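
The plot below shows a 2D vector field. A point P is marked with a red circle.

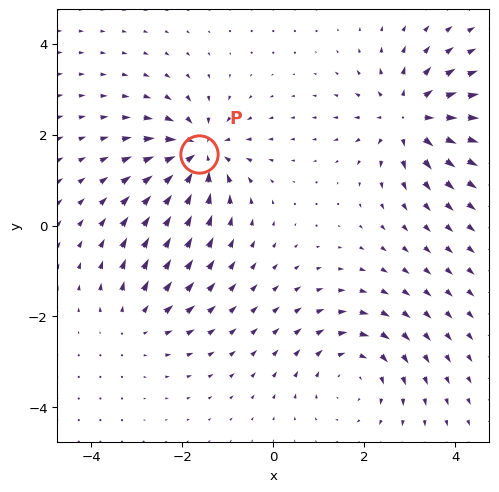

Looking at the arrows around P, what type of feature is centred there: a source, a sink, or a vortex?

sink

At P (-1.6, 1.6) the arrows converge inward. Divergence about -6, curl ≈0 — negative divergence with near-zero curl is a sink.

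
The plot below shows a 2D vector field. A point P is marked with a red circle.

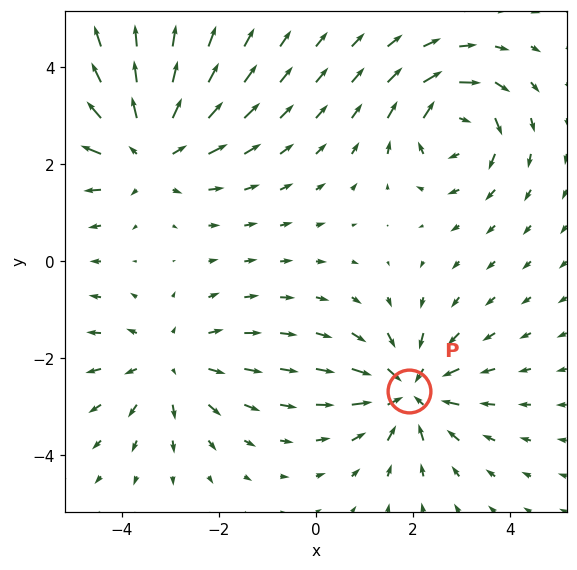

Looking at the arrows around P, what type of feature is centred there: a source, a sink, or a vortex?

sink

At P (1.9, -2.7) the arrows converge inward. Divergence about -4, curl ≈0 — negative divergence with near-zero curl is a sink.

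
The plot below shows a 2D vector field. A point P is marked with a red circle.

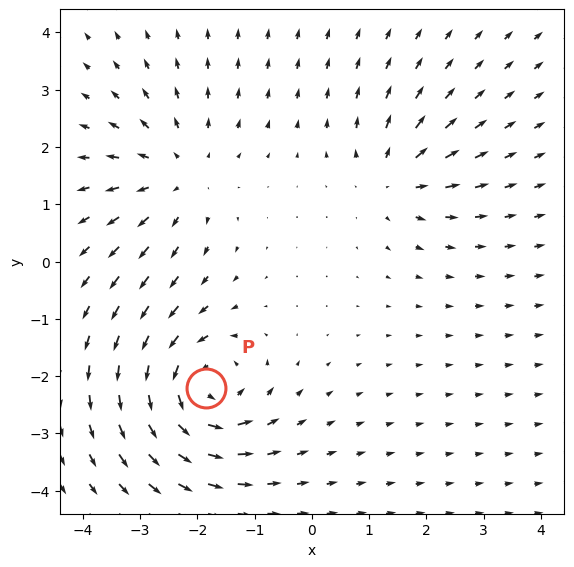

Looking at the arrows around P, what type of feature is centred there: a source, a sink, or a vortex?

vortex

At P (-1.9, -2.2) the arrows circulate counterclockwise. Divergence ≈0, curl about +6 — near-zero divergence with nonzero curl is a vortex.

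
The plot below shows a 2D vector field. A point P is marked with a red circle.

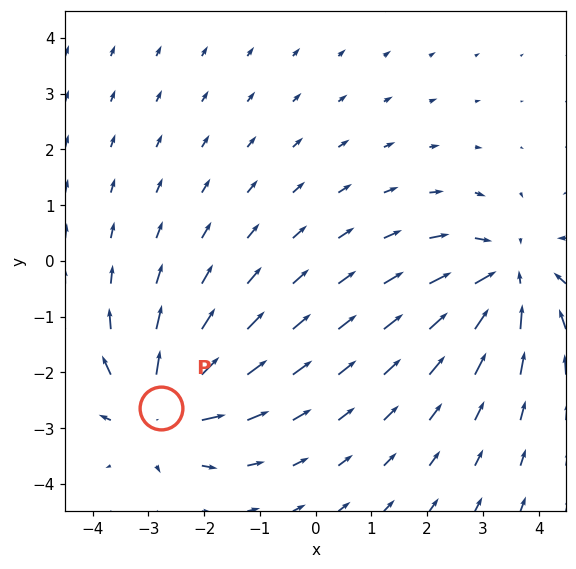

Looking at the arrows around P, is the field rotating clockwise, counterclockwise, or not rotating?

Near P at (-2.8, -2.6) the arrows show no circulation. The curl there is ≈0.

not rotating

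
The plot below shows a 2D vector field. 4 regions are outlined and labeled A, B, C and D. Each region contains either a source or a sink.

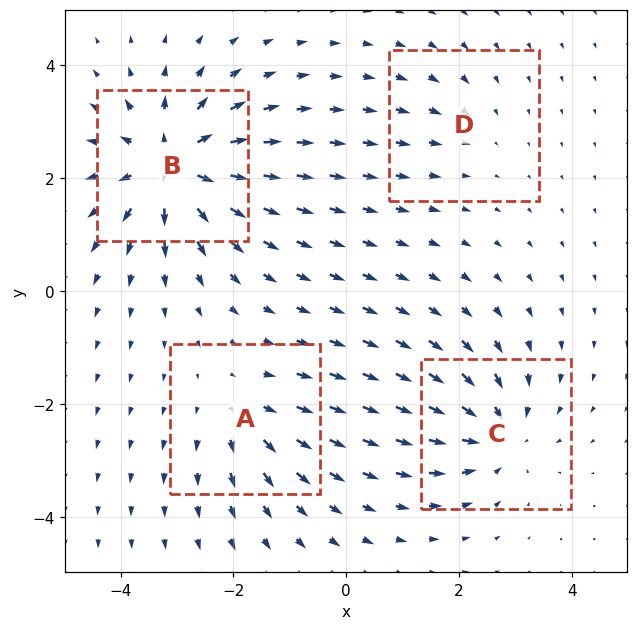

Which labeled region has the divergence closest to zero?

D

Divergence at each region's feature centre — A: about +4, B: about +8, C: about -5, D: about -2. Region D is closest to zero.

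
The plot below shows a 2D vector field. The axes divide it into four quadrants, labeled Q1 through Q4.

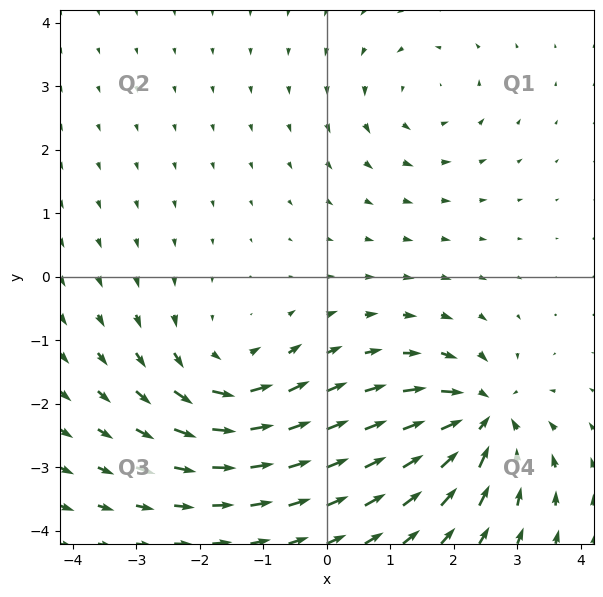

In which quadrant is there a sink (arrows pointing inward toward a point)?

Q4

The sink sits at approximately (2.4, -2.2), which lies in quadrant Q4. The divergence there is about -6, negative as expected for a sink.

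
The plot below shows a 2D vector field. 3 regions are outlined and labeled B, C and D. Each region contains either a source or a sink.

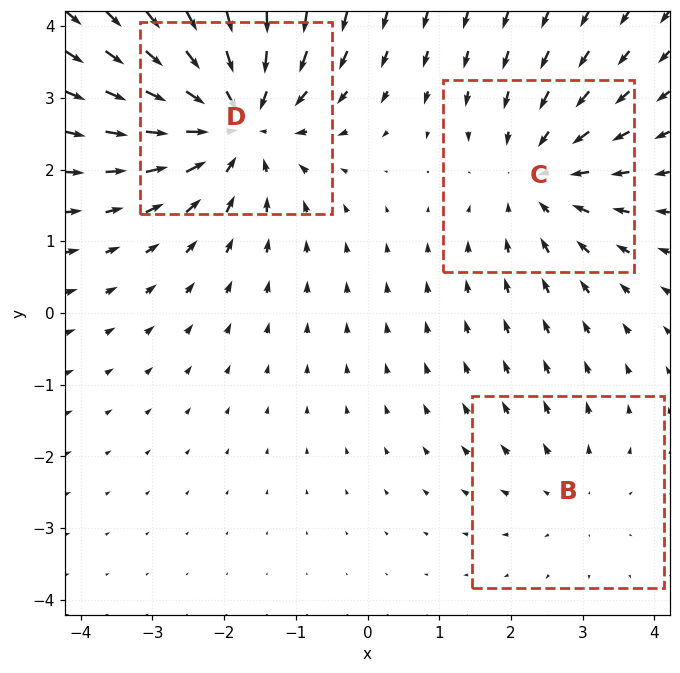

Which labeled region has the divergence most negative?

D

Divergence at each region's feature centre — B: about +2, C: about -3, D: about -5. Region D is most negative.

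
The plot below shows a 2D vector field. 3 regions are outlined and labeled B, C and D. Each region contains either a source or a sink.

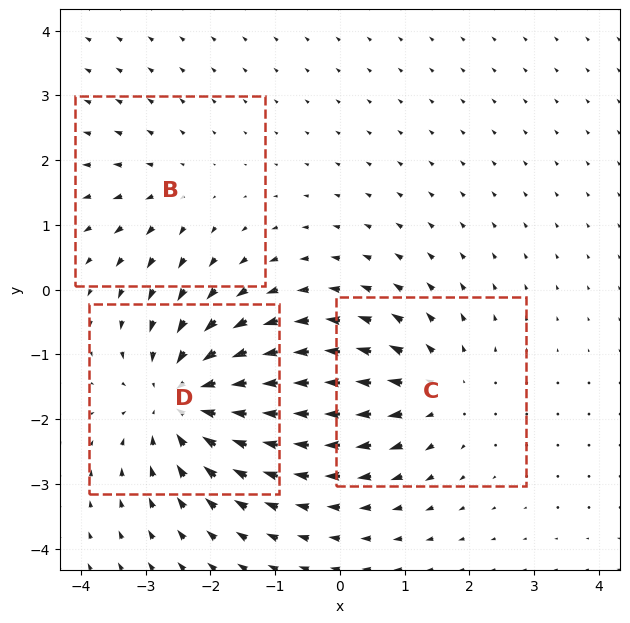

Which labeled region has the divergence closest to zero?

B

Divergence at each region's feature centre — B: about +2, C: about +3, D: about -4. Region B is closest to zero.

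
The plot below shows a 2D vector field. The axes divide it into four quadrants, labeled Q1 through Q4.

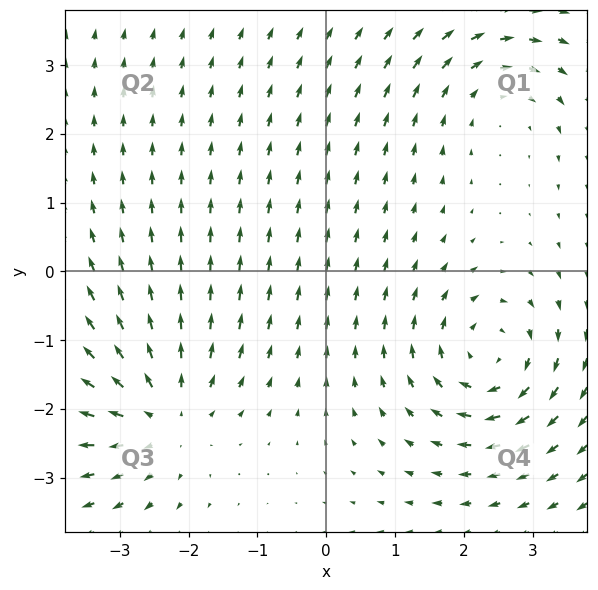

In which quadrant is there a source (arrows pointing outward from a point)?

The source sits at approximately (-2.4, -2.1), which lies in quadrant Q3. The divergence there is about +5, positive as expected for a source.

Q3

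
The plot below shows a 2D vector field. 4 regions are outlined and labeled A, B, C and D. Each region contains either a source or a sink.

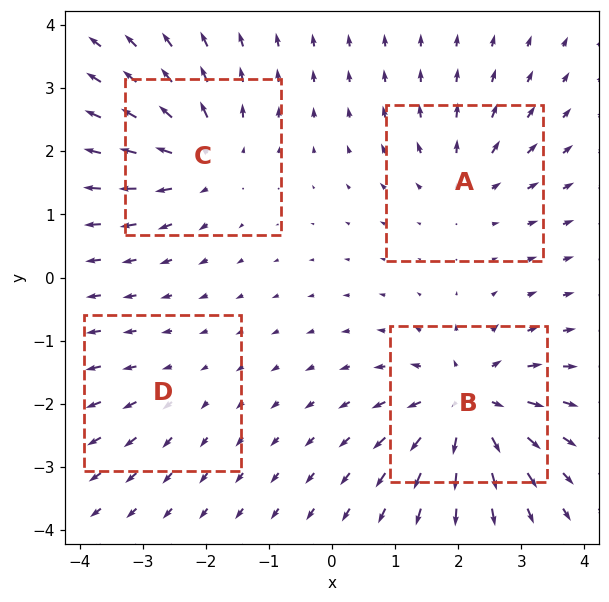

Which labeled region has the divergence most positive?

Divergence at each region's feature centre — A: about +4, B: about +8, C: about +6, D: about +2. Region B is most positive.

B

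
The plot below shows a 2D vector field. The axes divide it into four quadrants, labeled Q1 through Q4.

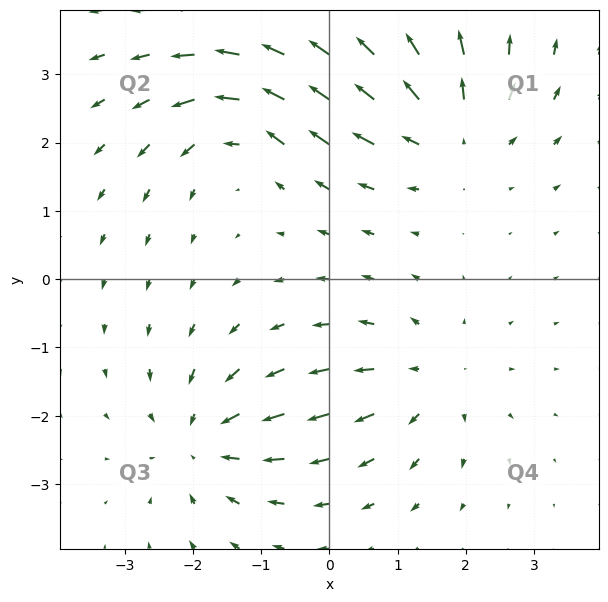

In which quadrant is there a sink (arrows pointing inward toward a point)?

The sink sits at approximately (-1.8, -2.4), which lies in quadrant Q3. The divergence there is about -4, negative as expected for a sink.

Q3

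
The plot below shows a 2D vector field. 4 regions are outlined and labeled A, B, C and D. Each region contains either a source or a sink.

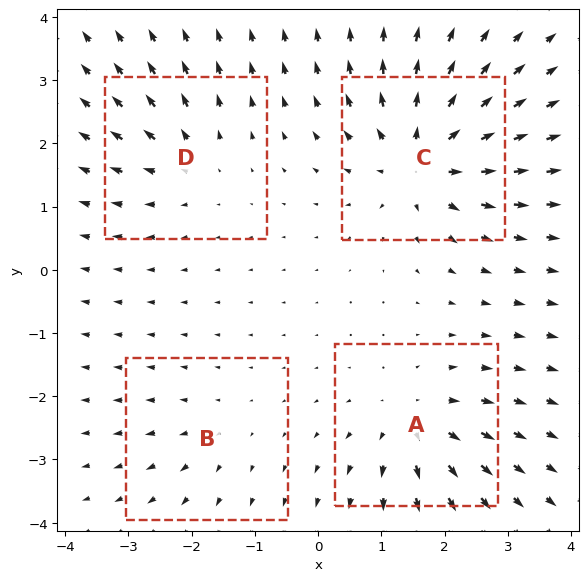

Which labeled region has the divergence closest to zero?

Divergence at each region's feature centre — A: about +5, B: about +2, C: about +8, D: about +4. Region B is closest to zero.

B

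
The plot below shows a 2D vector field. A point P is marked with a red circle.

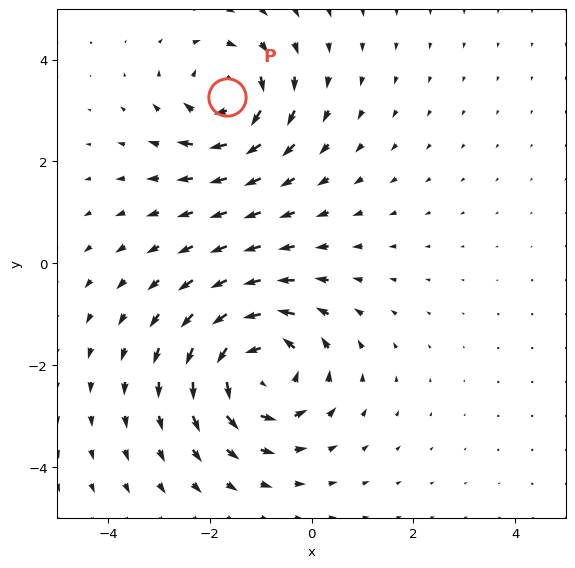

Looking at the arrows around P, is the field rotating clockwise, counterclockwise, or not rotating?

Near P at (-1.7, 3.3) the arrows circulate clockwise. The curl (z-component) there is about -4; negative curl means clockwise rotation.

clockwise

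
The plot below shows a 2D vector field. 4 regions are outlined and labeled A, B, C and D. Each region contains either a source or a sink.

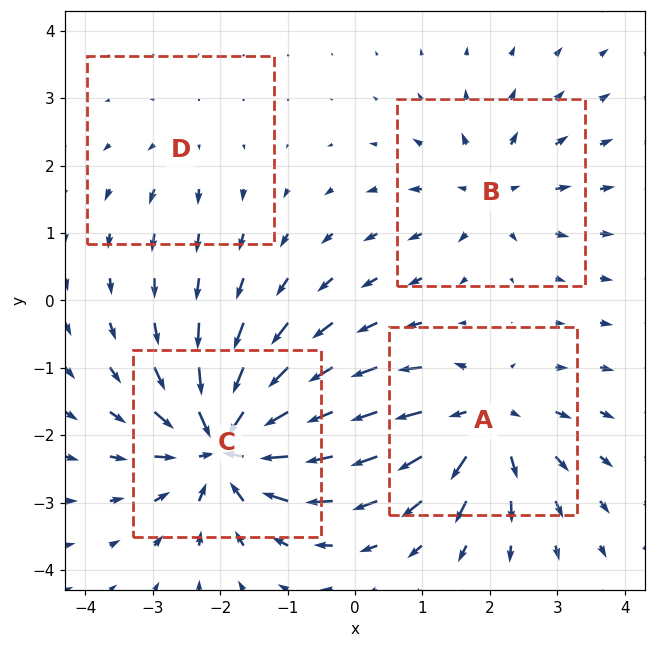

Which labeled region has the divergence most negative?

Divergence at each region's feature centre — A: about +6, B: about +4, C: about -9, D: about +2. Region C is most negative.

C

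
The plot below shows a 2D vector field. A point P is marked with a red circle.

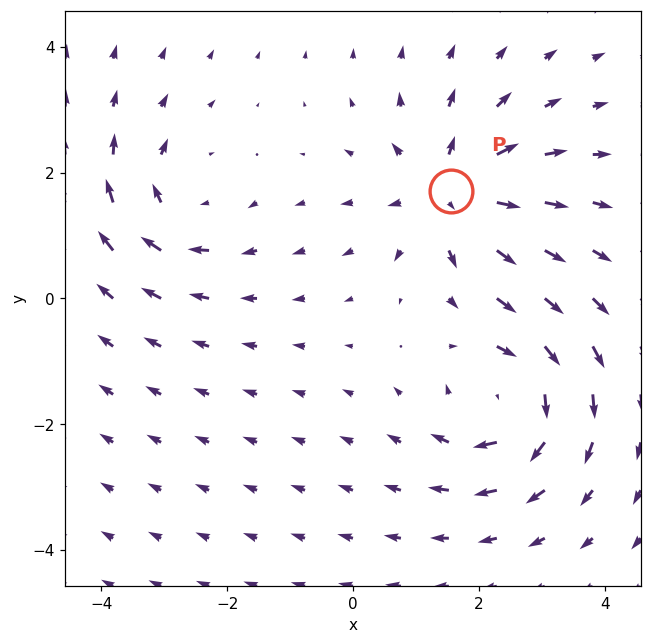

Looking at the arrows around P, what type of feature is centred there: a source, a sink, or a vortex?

source

At P (1.6, 1.7) the arrows spread outward. Divergence about +6, curl ≈0 — positive divergence with near-zero curl is a source.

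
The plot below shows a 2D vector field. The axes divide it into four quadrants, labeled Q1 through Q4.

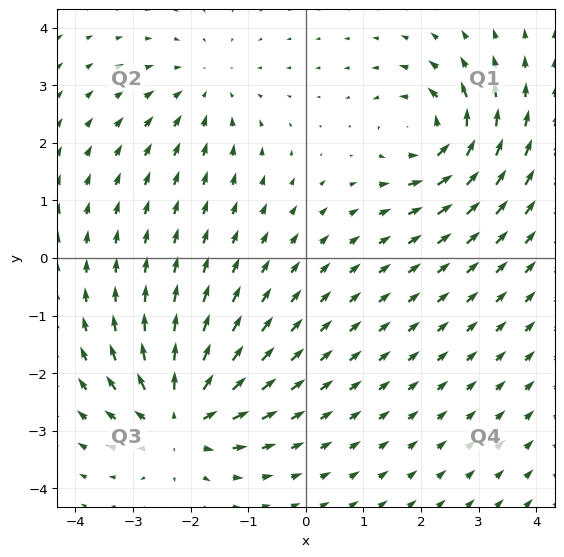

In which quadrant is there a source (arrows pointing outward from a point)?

Q3

The source sits at approximately (-2.2, -2.8), which lies in quadrant Q3. The divergence there is about +6, positive as expected for a source.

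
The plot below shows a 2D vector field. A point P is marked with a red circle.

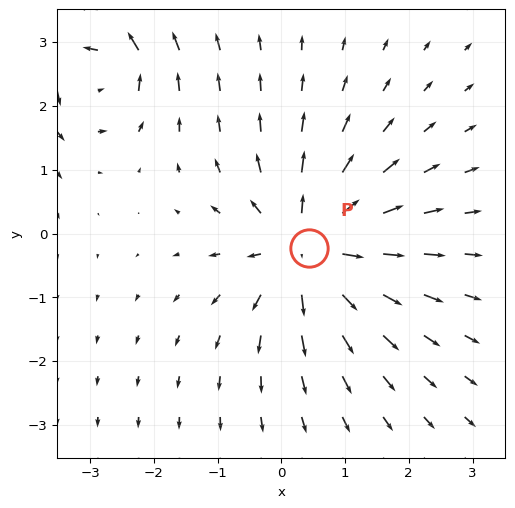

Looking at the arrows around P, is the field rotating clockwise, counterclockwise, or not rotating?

Near P at (0.4, -0.2) the arrows show no circulation. The curl there is ≈0.

not rotating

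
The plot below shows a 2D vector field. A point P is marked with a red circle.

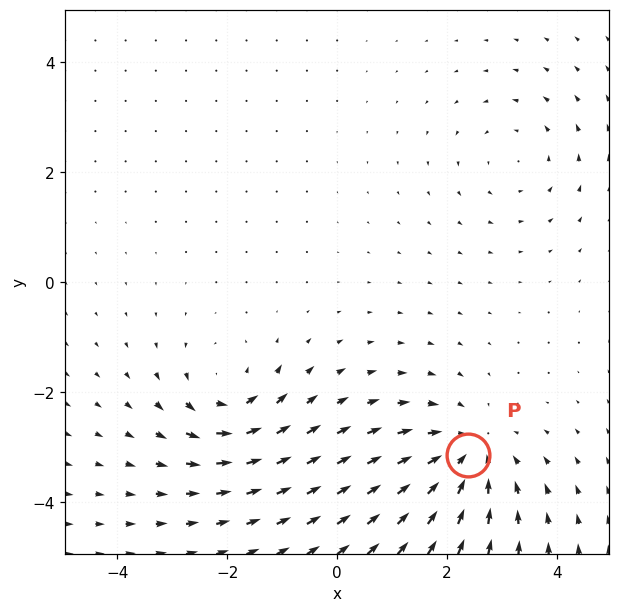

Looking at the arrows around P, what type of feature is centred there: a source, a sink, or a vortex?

At P (2.4, -3.1) the arrows converge inward. Divergence about -4, curl ≈0 — negative divergence with near-zero curl is a sink.

sink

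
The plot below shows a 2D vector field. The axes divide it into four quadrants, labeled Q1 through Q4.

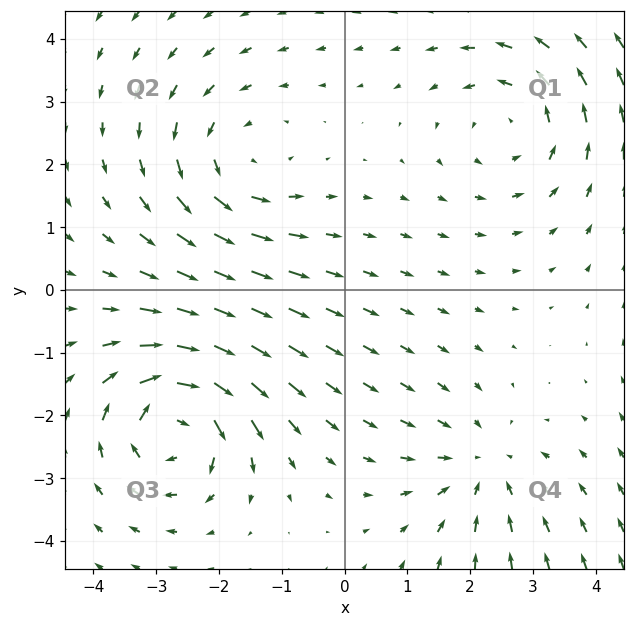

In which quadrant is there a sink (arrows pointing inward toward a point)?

The sink sits at approximately (2.2, -2.8), which lies in quadrant Q4. The divergence there is about -3, negative as expected for a sink.

Q4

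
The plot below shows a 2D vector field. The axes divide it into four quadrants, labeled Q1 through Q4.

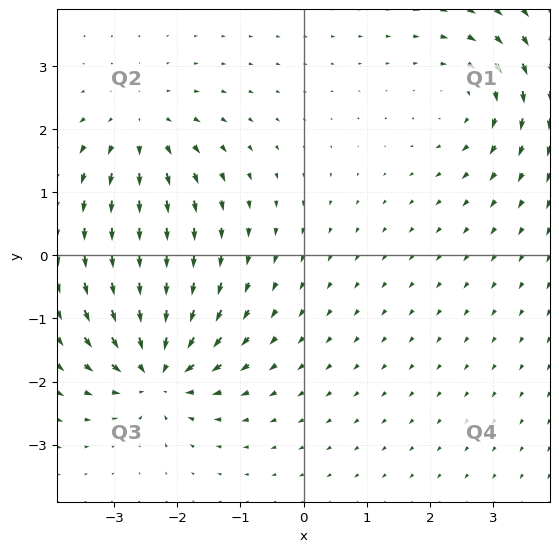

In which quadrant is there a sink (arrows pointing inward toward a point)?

Q3

The sink sits at approximately (-2.3, -1.8), which lies in quadrant Q3. The divergence there is about -6, negative as expected for a sink.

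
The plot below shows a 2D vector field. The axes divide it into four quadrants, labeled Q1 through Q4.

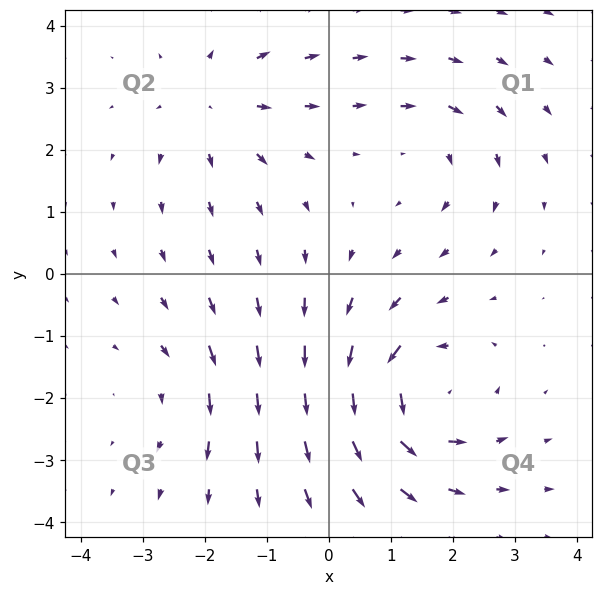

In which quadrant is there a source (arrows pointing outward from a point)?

The source sits at approximately (-1.9, 2.7), which lies in quadrant Q2. The divergence there is about +3, positive as expected for a source.

Q2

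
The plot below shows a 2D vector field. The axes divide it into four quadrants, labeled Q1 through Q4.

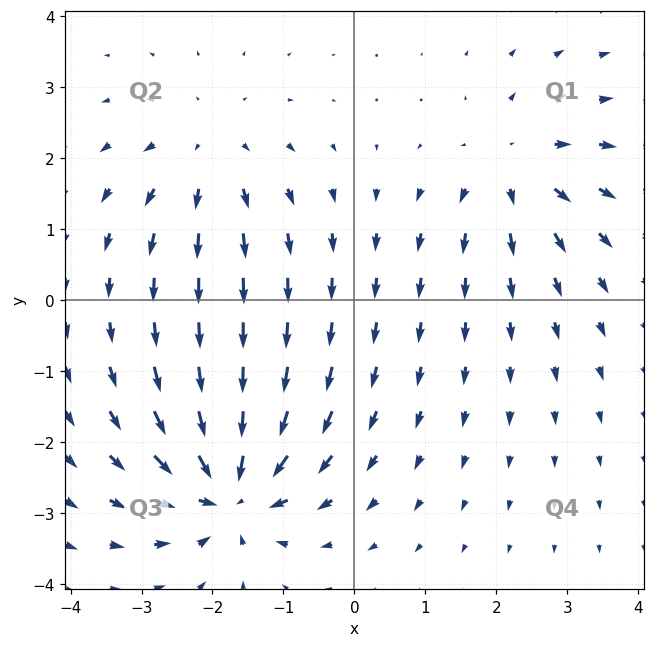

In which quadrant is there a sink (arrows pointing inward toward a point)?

Q3

The sink sits at approximately (-1.8, -2.7), which lies in quadrant Q3. The divergence there is about -6, negative as expected for a sink.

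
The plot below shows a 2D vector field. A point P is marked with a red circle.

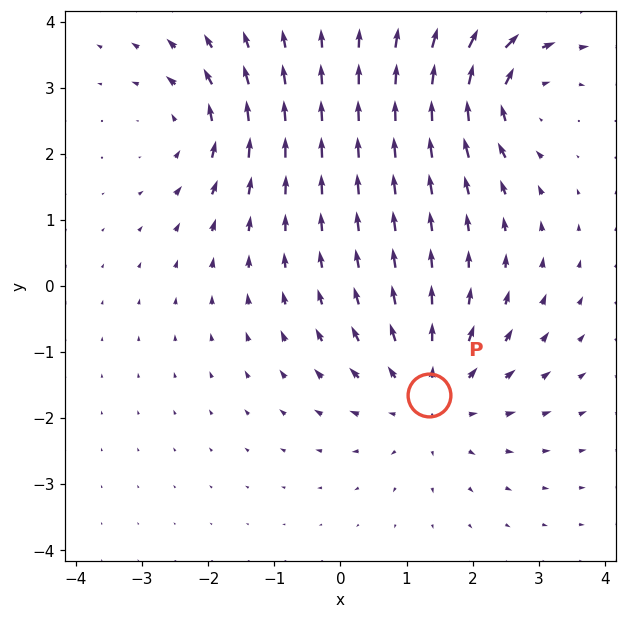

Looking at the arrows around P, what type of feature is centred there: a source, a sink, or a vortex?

At P (1.3, -1.6) the arrows spread outward. Divergence about +4, curl ≈0 — positive divergence with near-zero curl is a source.

source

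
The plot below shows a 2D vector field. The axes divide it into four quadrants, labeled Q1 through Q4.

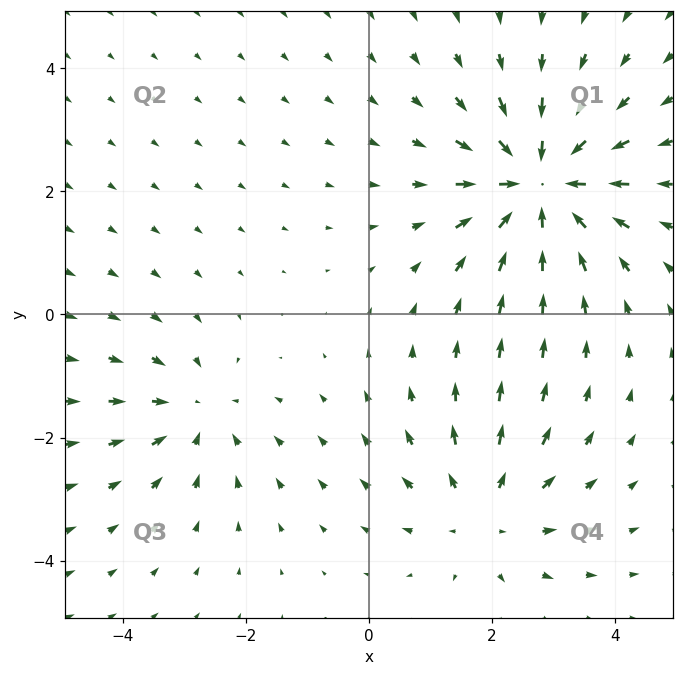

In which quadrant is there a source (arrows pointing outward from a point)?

Q4

The source sits at approximately (1.9, -3.2), which lies in quadrant Q4. The divergence there is about +3, positive as expected for a source.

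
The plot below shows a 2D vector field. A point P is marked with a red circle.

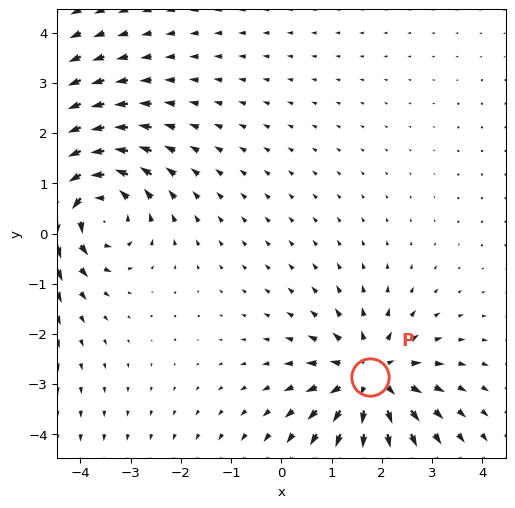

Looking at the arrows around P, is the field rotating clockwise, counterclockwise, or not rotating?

Near P at (1.8, -2.9) the arrows show no circulation. The curl there is ≈0.

not rotating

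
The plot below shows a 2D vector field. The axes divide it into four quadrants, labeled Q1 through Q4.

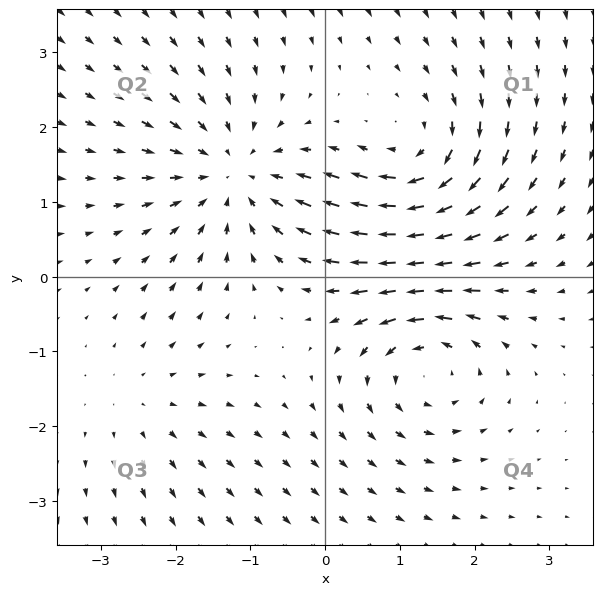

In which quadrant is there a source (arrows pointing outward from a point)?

Q3

The source sits at approximately (-2.4, -1.7), which lies in quadrant Q3. The divergence there is about +2, positive as expected for a source.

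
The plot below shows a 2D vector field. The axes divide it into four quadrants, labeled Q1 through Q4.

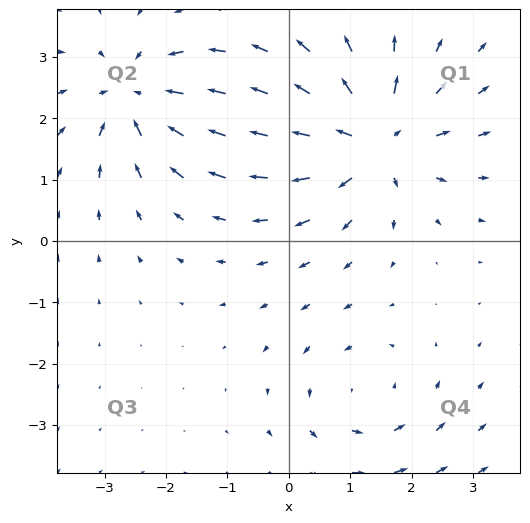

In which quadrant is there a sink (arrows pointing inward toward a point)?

The sink sits at approximately (-2.5, 2.3), which lies in quadrant Q2. The divergence there is about -5, negative as expected for a sink.

Q2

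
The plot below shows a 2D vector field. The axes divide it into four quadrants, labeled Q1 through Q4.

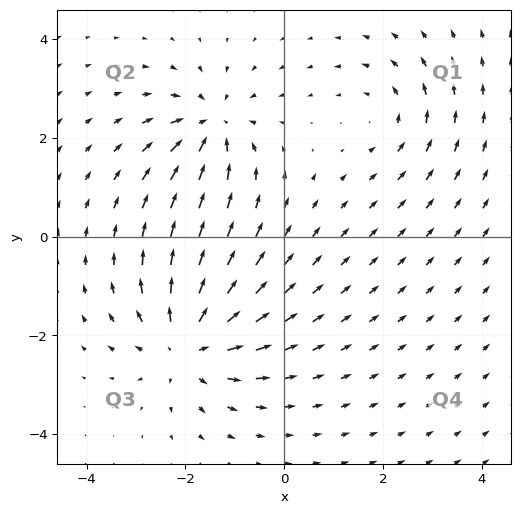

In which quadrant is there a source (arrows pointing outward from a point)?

The source sits at approximately (-2.0, -2.2), which lies in quadrant Q3. The divergence there is about +5, positive as expected for a source.

Q3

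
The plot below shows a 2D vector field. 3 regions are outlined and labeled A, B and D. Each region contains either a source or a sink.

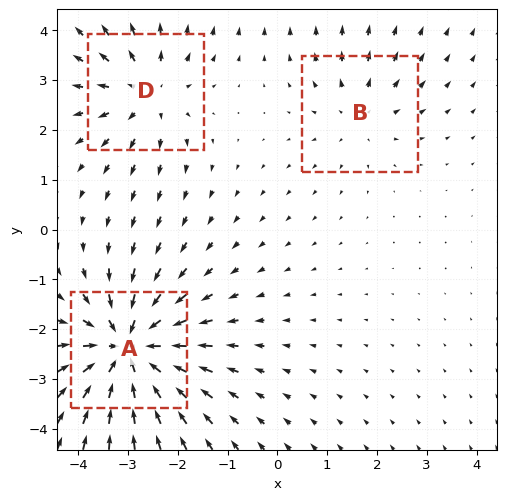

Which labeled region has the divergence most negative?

Divergence at each region's feature centre — A: about -6, B: about +2, D: about +3. Region A is most negative.

A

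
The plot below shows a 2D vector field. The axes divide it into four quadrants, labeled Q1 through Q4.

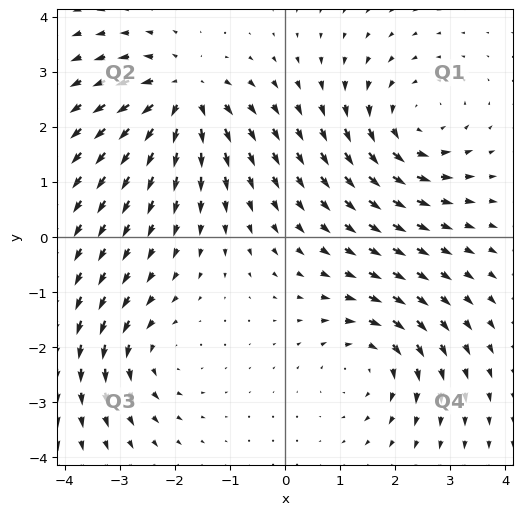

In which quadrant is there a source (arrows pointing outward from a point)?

The source sits at approximately (-1.8, 2.6), which lies in quadrant Q2. The divergence there is about +5, positive as expected for a source.

Q2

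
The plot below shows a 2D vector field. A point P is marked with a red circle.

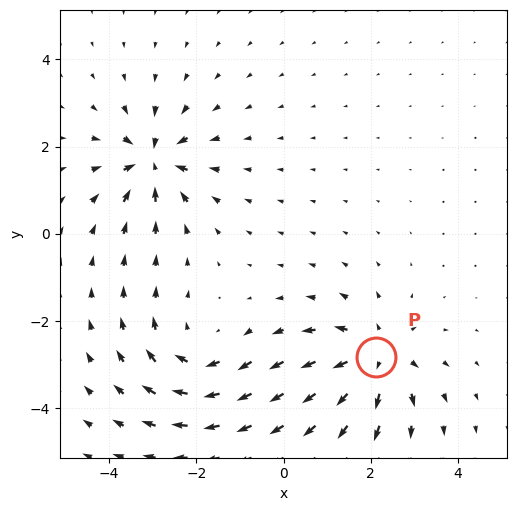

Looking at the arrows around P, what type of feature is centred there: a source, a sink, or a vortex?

source

At P (2.1, -2.8) the arrows spread outward. Divergence about +5, curl ≈0 — positive divergence with near-zero curl is a source.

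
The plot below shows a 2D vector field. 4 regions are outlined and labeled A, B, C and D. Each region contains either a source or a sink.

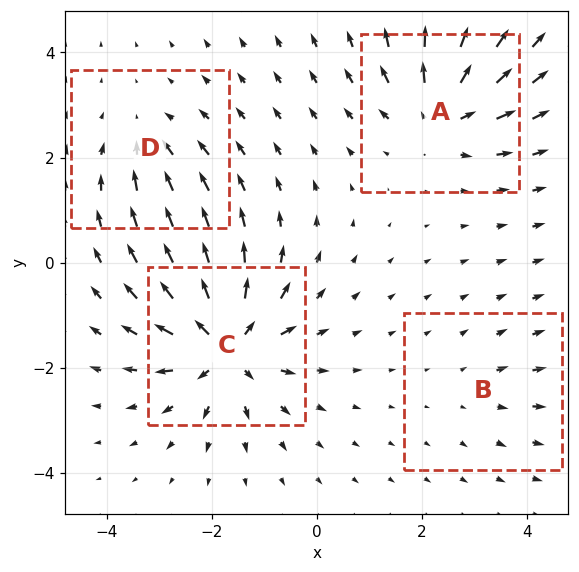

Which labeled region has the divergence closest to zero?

Divergence at each region's feature centre — A: about +6, B: about +2, C: about +9, D: about -4. Region B is closest to zero.

B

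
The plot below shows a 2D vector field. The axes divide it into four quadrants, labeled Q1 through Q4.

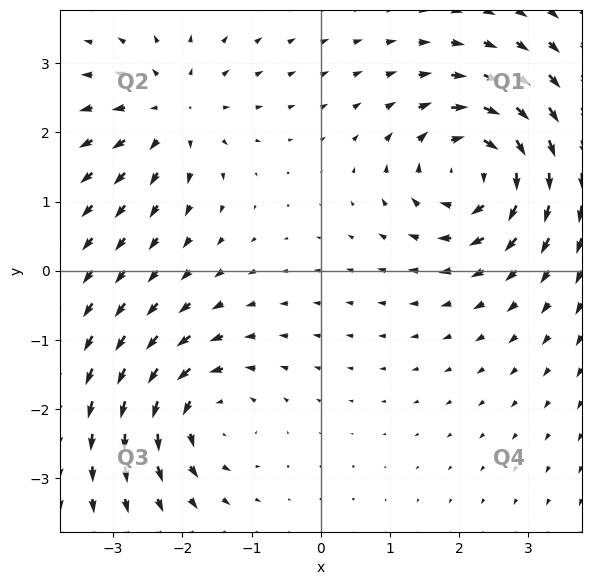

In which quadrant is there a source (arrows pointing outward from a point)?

The source sits at approximately (-2.1, 2.3), which lies in quadrant Q2. The divergence there is about +4, positive as expected for a source.

Q2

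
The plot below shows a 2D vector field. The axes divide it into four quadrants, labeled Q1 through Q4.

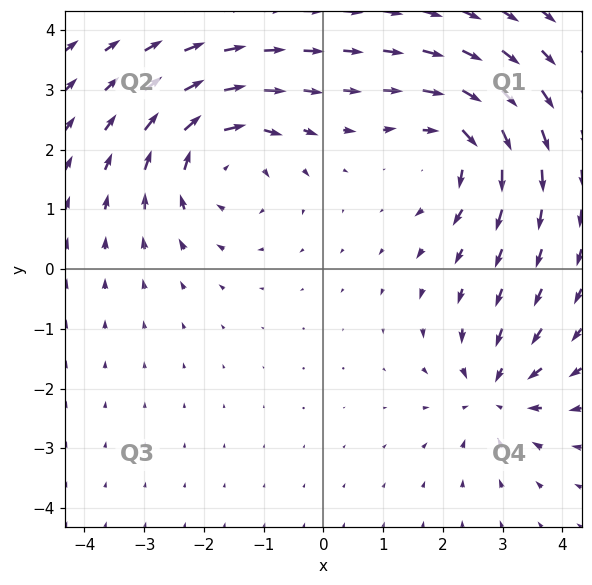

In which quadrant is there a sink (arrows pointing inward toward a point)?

The sink sits at approximately (2.9, -2.1), which lies in quadrant Q4. The divergence there is about -4, negative as expected for a sink.

Q4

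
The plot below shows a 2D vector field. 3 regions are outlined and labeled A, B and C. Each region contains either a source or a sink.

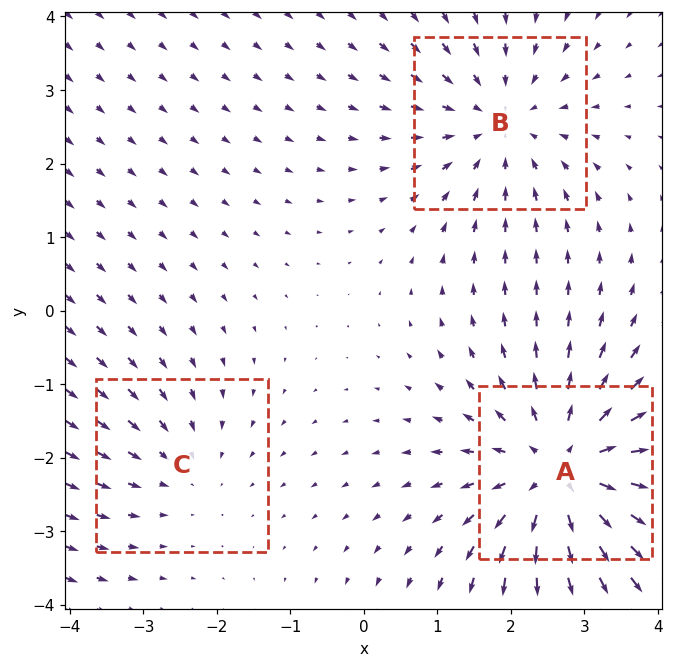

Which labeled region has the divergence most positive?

A

Divergence at each region's feature centre — A: about +4, B: about -3, C: about -2. Region A is most positive.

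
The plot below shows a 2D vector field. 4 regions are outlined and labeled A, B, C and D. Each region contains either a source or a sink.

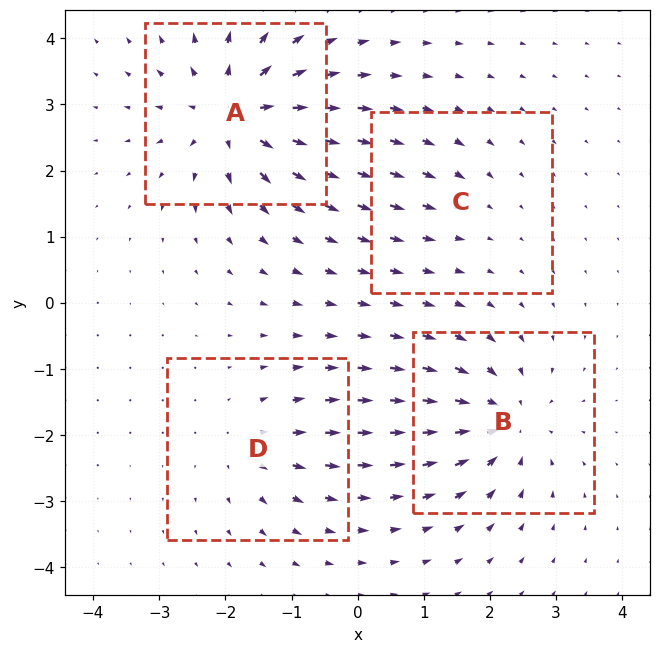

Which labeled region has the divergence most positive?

Divergence at each region's feature centre — A: about +8, B: about -6, C: about -2, D: about +4. Region A is most positive.

A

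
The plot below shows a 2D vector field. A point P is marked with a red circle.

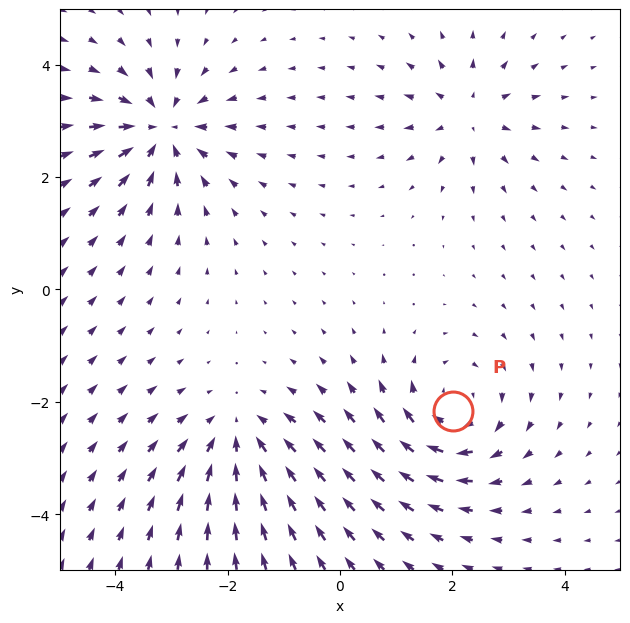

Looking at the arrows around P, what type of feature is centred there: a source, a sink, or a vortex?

At P (2.0, -2.2) the arrows circulate clockwise. Divergence ≈0, curl about -5 — near-zero divergence with nonzero curl is a vortex.

vortex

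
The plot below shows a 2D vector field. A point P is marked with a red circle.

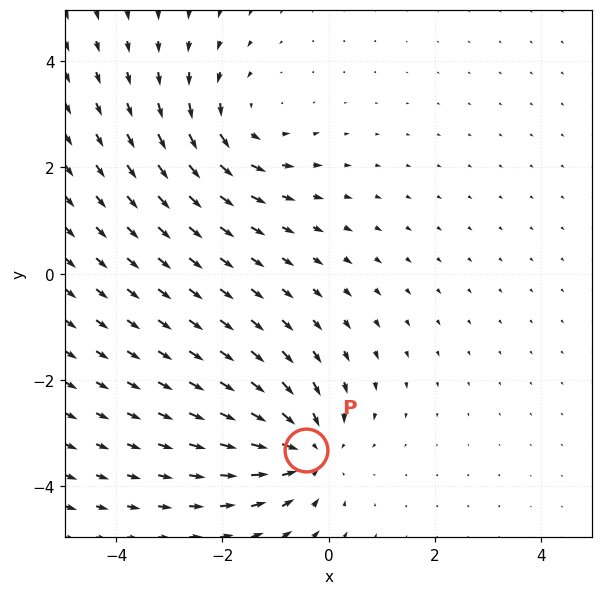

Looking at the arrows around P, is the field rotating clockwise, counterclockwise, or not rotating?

not rotating

Near P at (-0.4, -3.3) the arrows show no circulation. The curl there is ≈0.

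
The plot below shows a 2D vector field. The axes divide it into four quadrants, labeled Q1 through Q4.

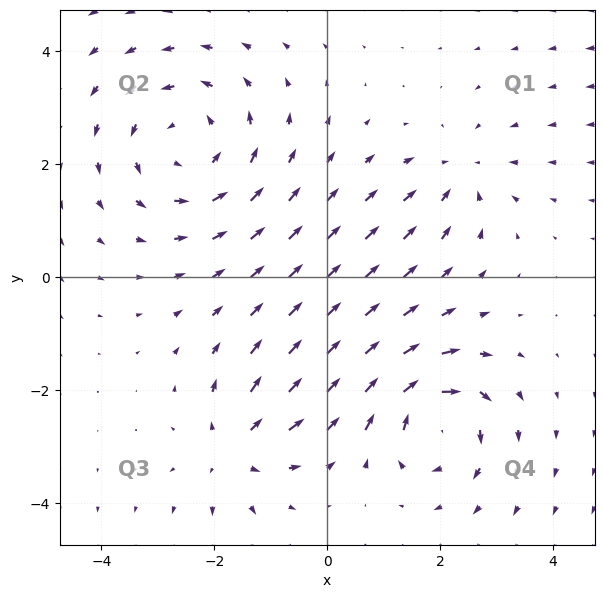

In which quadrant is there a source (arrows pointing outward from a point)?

The source sits at approximately (-1.6, -3.0), which lies in quadrant Q3. The divergence there is about +4, positive as expected for a source.

Q3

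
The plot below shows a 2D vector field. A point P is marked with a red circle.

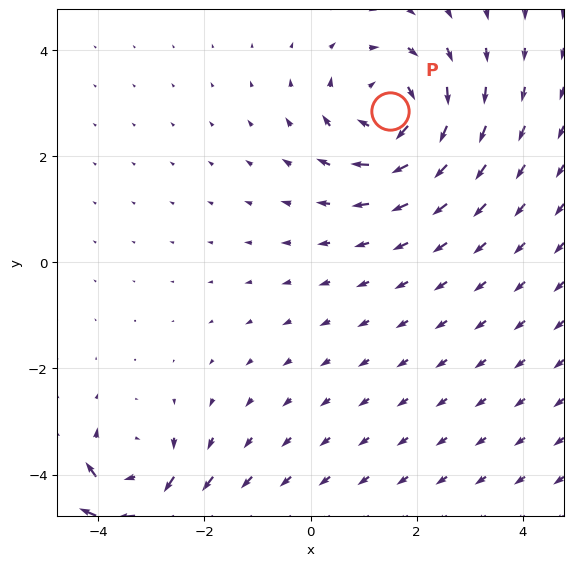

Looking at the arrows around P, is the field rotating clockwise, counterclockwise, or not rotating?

clockwise

Near P at (1.5, 2.9) the arrows circulate clockwise. The curl (z-component) there is about -5; negative curl means clockwise rotation.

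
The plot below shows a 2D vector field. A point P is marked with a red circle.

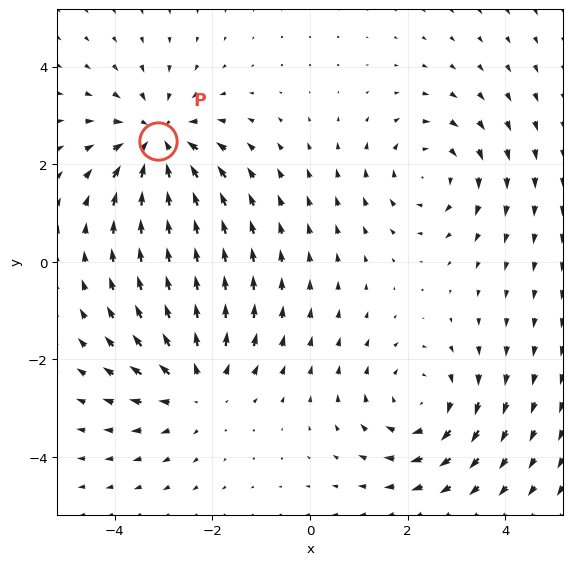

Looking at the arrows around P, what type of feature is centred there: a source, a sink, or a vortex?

At P (-3.1, 2.5) the arrows converge inward. Divergence about -5, curl ≈0 — negative divergence with near-zero curl is a sink.

sink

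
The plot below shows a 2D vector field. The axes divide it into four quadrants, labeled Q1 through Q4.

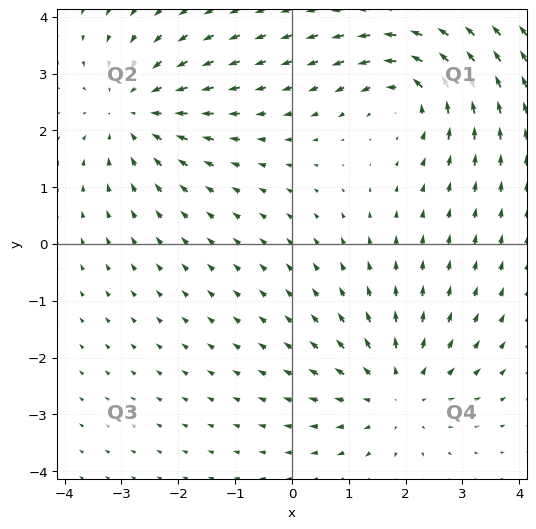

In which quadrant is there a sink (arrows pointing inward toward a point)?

Q2

The sink sits at approximately (-2.8, 2.3), which lies in quadrant Q2. The divergence there is about -4, negative as expected for a sink.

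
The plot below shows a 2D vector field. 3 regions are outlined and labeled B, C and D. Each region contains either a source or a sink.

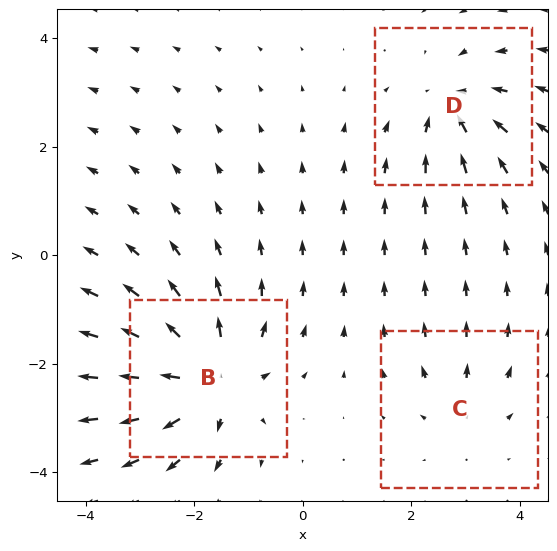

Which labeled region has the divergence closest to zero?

Divergence at each region's feature centre — B: about +6, C: about +2, D: about -4. Region C is closest to zero.

C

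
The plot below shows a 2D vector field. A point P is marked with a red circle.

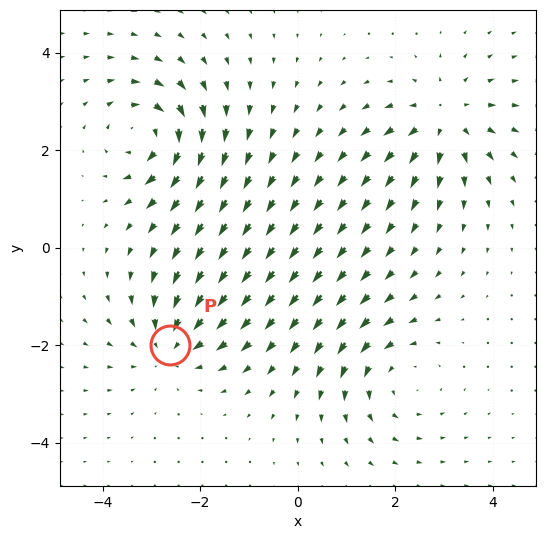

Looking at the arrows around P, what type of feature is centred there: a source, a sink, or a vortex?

sink

At P (-2.6, -2.0) the arrows converge inward. Divergence about -4, curl ≈0 — negative divergence with near-zero curl is a sink.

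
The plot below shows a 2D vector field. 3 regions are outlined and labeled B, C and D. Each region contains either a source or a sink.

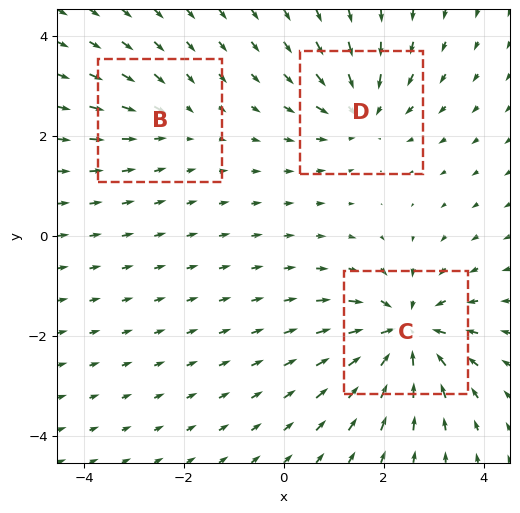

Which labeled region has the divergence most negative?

Divergence at each region's feature centre — B: about -2, C: about -6, D: about -4. Region C is most negative.

C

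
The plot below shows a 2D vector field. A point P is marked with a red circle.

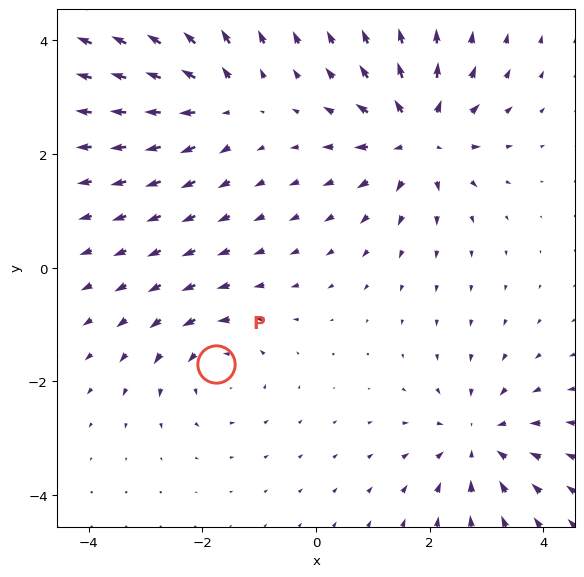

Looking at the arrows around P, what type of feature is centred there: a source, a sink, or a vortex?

vortex

At P (-1.8, -1.7) the arrows circulate counterclockwise. Divergence ≈0, curl about +3 — near-zero divergence with nonzero curl is a vortex.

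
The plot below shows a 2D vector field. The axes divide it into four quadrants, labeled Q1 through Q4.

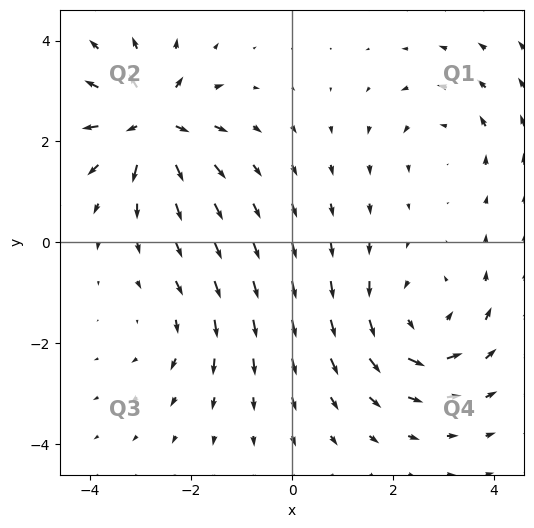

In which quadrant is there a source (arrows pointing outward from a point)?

The source sits at approximately (-2.8, 2.4), which lies in quadrant Q2. The divergence there is about +7, positive as expected for a source.

Q2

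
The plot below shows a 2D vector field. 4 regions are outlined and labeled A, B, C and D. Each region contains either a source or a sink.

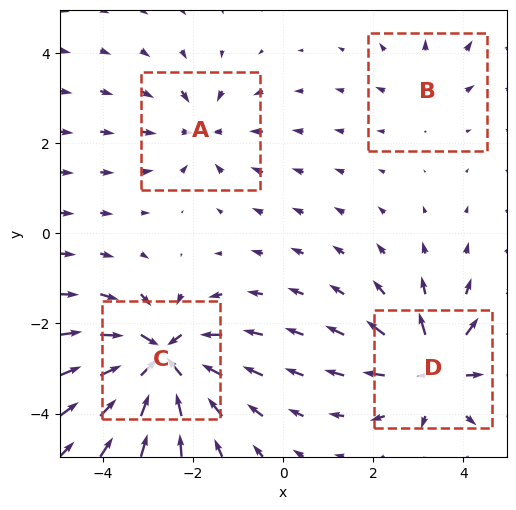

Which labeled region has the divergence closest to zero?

Divergence at each region's feature centre — A: about -4, B: about +2, C: about -7, D: about +5. Region B is closest to zero.

B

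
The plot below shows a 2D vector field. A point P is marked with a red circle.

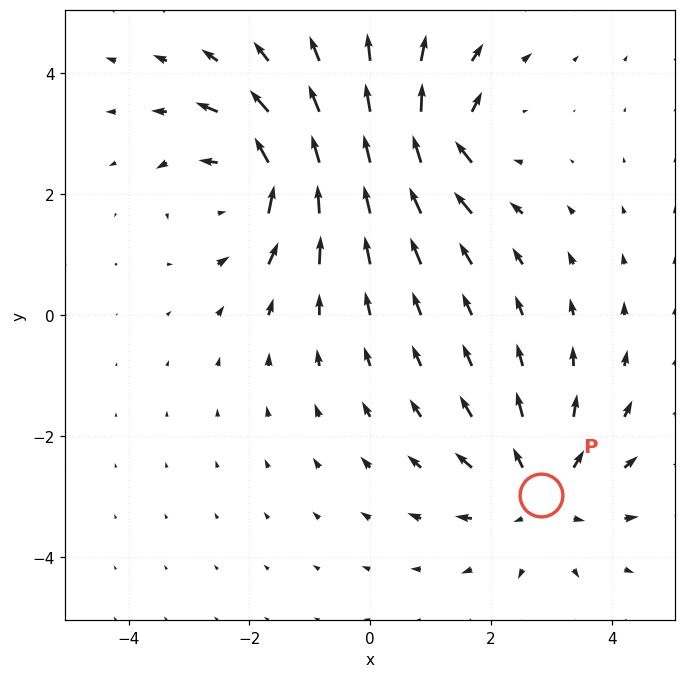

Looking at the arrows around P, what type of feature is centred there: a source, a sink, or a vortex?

At P (2.8, -3.0) the arrows spread outward. Divergence about +4, curl ≈0 — positive divergence with near-zero curl is a source.

source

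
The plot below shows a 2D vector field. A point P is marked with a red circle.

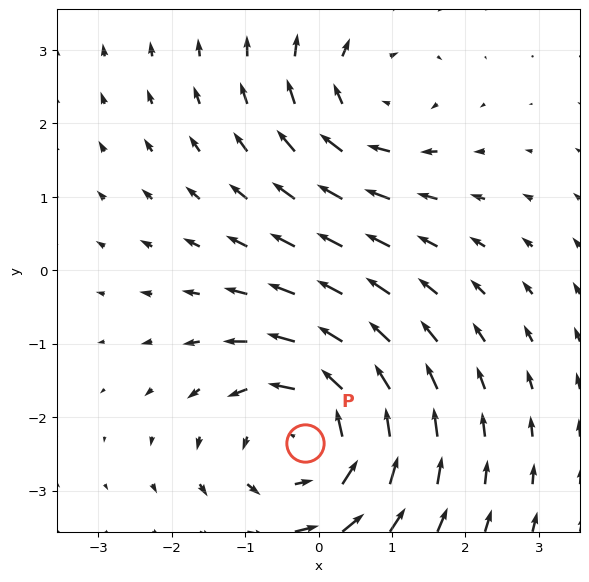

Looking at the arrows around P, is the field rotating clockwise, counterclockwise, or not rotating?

Near P at (-0.2, -2.4) the arrows circulate counterclockwise. The curl (z-component) there is about +4; positive curl means counterclockwise rotation.

counterclockwise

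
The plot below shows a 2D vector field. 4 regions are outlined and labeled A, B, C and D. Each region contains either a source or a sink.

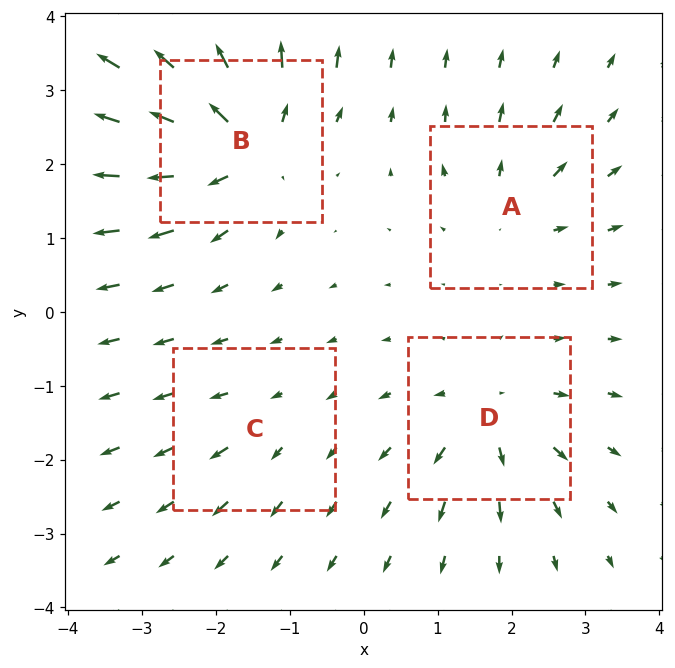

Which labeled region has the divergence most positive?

B

Divergence at each region's feature centre — A: about +4, B: about +9, C: about +2, D: about +6. Region B is most positive.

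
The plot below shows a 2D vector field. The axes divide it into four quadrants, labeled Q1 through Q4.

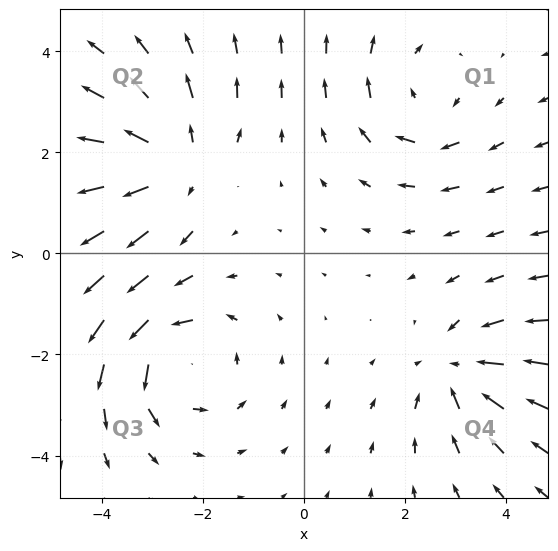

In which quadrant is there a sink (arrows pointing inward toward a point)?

The sink sits at approximately (3.1, -2.3), which lies in quadrant Q4. The divergence there is about -4, negative as expected for a sink.

Q4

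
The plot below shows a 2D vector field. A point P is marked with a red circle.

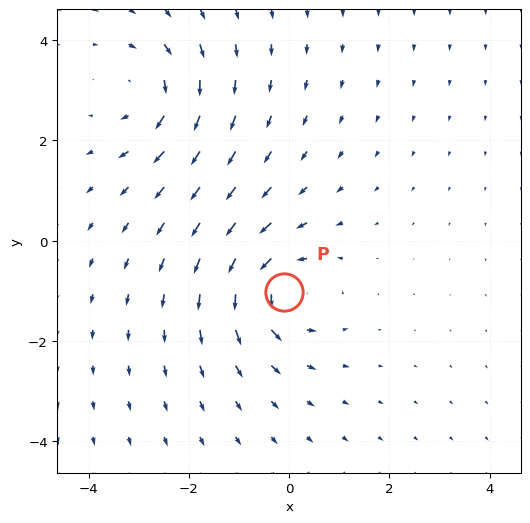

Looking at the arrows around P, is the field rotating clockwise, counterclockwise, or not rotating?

counterclockwise

Near P at (-0.1, -1.0) the arrows circulate counterclockwise. The curl (z-component) there is about +4; positive curl means counterclockwise rotation.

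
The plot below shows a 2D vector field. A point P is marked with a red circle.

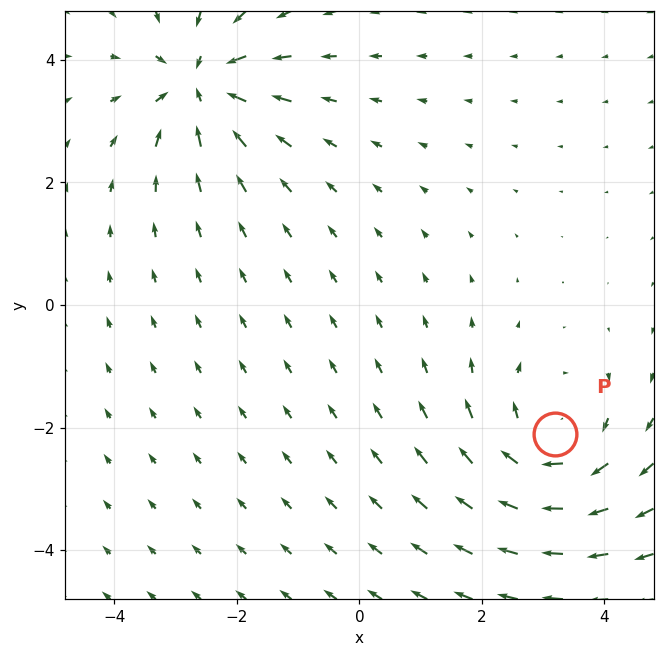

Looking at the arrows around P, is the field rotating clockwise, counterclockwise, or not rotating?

clockwise

Near P at (3.2, -2.1) the arrows circulate clockwise. The curl (z-component) there is about -4; negative curl means clockwise rotation.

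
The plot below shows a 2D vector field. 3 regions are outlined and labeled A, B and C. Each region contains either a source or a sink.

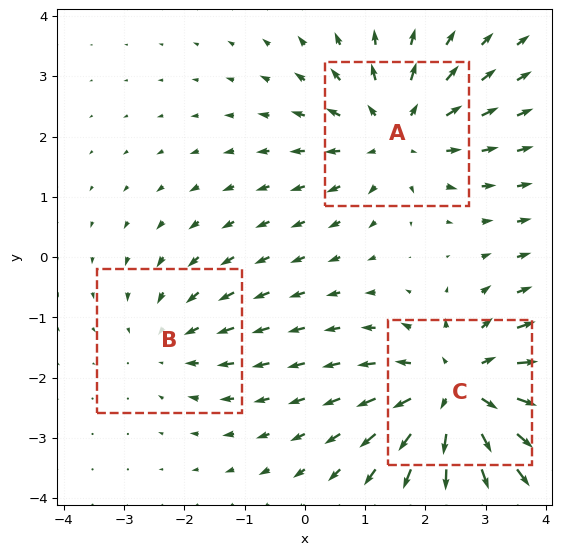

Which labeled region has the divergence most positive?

Divergence at each region's feature centre — A: about +3, B: about -2, C: about +4. Region C is most positive.

C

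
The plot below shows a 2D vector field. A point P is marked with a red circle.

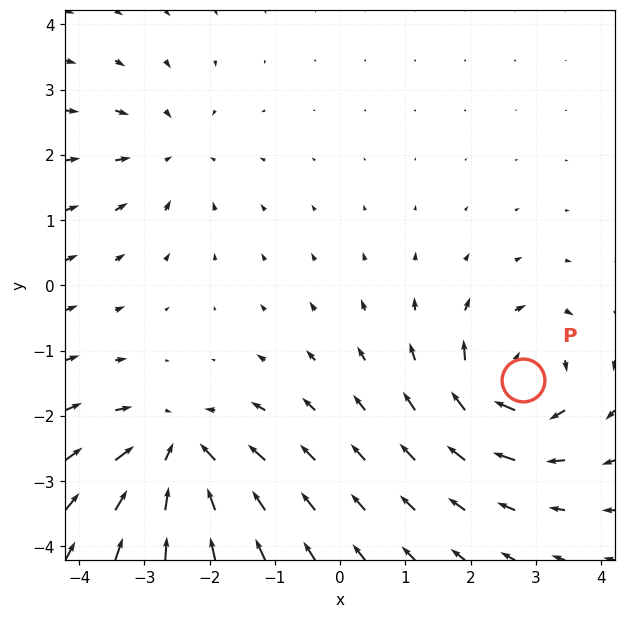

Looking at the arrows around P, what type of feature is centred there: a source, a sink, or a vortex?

vortex

At P (2.8, -1.4) the arrows circulate clockwise. Divergence ≈0, curl about -5 — near-zero divergence with nonzero curl is a vortex.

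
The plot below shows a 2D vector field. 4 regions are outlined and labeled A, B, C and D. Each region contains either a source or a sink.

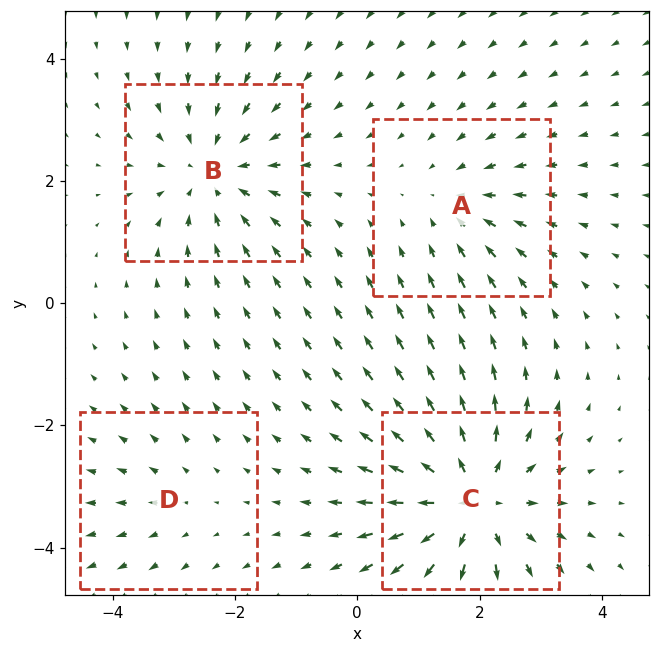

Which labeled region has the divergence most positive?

C

Divergence at each region's feature centre — A: about -3, B: about -4, C: about +6, D: about +2. Region C is most positive.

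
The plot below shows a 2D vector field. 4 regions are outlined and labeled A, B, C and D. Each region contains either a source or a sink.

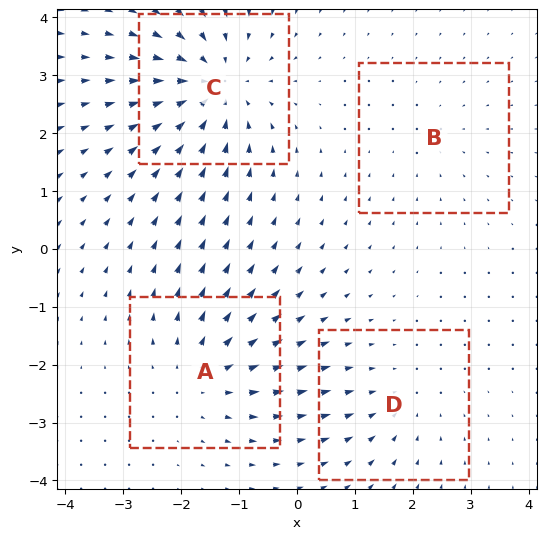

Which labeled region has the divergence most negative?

Divergence at each region's feature centre — A: about +4, B: about -2, C: about -6, D: about -3. Region C is most negative.

C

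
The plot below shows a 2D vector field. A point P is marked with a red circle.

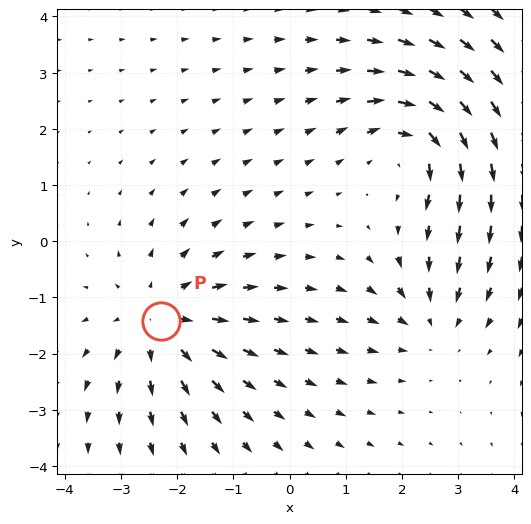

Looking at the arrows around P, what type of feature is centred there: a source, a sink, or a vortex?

At P (-2.3, -1.4) the arrows spread outward. Divergence about +4, curl ≈0 — positive divergence with near-zero curl is a source.

source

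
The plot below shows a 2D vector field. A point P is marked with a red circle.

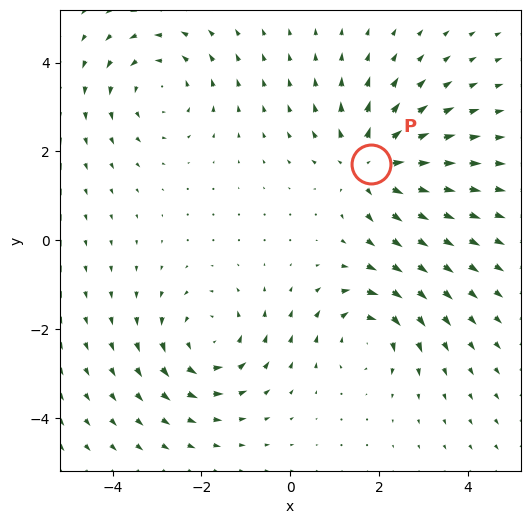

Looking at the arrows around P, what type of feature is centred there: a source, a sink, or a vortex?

At P (1.8, 1.7) the arrows spread outward. Divergence about +4, curl ≈0 — positive divergence with near-zero curl is a source.

source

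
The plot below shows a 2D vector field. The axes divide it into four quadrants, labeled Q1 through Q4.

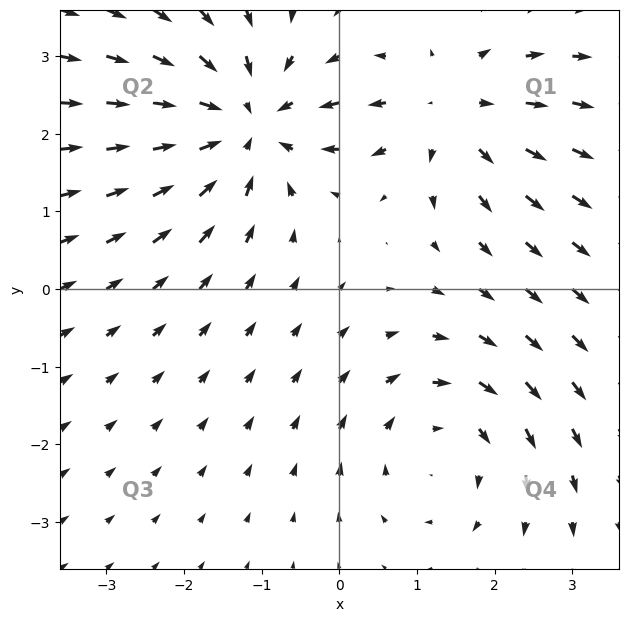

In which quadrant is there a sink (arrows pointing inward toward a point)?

Q2

The sink sits at approximately (-1.2, 2.1), which lies in quadrant Q2. The divergence there is about -4, negative as expected for a sink.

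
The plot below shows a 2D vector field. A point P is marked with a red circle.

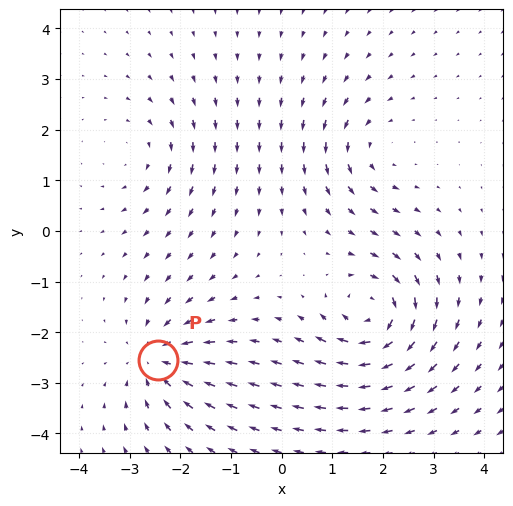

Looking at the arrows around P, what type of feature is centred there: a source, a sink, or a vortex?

At P (-2.4, -2.5) the arrows converge inward. Divergence about -4, curl ≈0 — negative divergence with near-zero curl is a sink.

sink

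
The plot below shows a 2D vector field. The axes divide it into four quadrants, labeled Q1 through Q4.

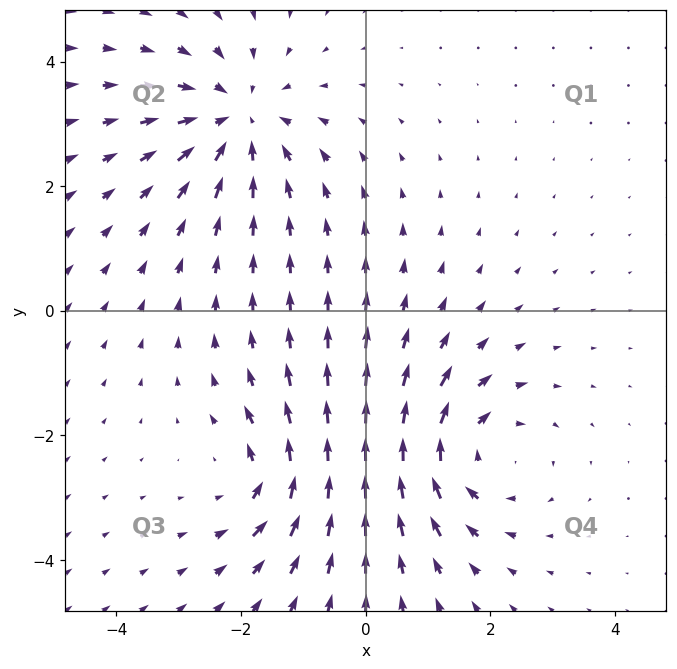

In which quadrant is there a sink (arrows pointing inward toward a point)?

Q2

The sink sits at approximately (-2.0, 3.1), which lies in quadrant Q2. The divergence there is about -4, negative as expected for a sink.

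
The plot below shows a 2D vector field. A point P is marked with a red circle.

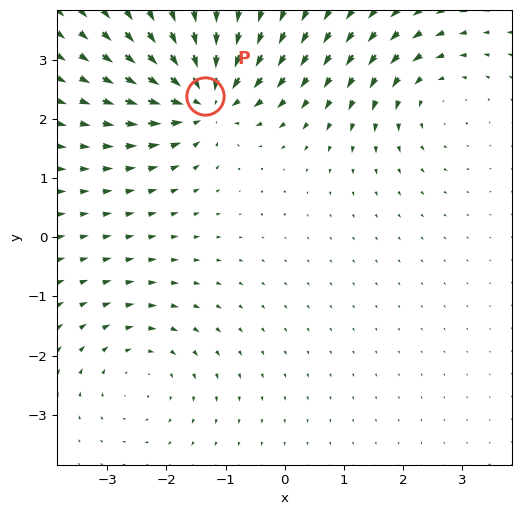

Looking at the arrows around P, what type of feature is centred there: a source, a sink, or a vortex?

sink

At P (-1.3, 2.4) the arrows converge inward. Divergence about -6, curl ≈0 — negative divergence with near-zero curl is a sink.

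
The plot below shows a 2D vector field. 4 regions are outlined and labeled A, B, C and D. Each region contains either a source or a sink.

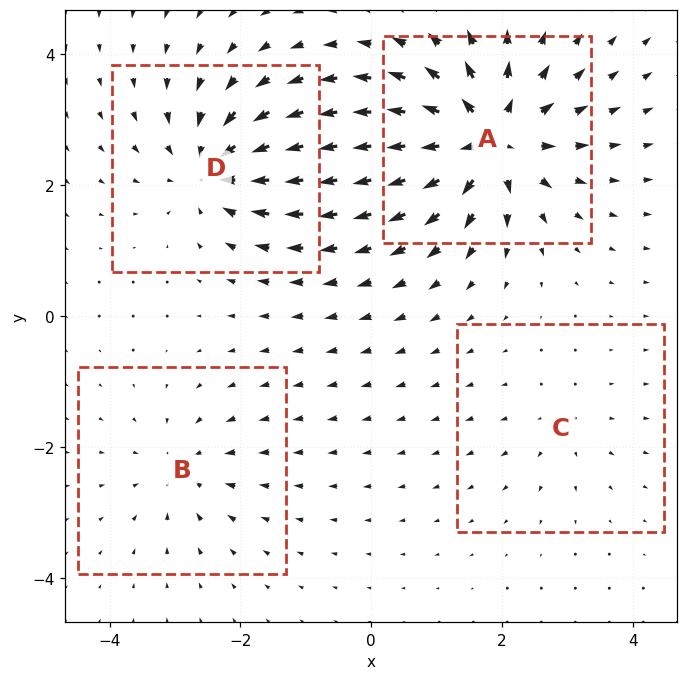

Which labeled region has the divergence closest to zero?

C

Divergence at each region's feature centre — A: about +9, B: about -4, C: about +2, D: about -6. Region C is closest to zero.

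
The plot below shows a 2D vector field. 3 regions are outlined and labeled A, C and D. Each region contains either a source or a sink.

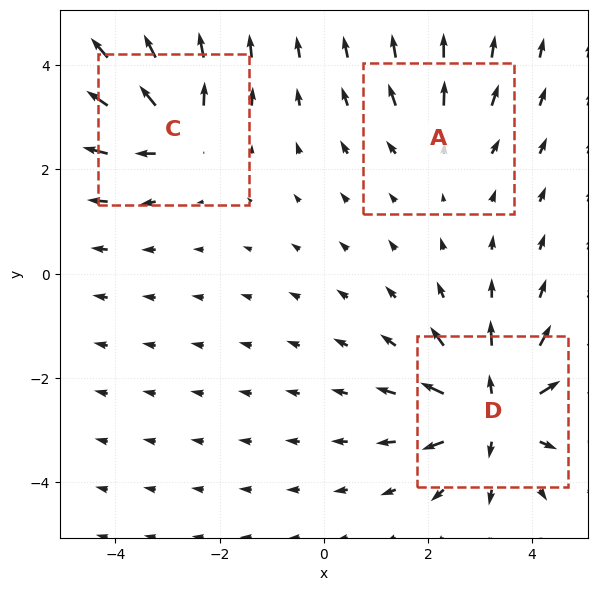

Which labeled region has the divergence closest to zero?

A

Divergence at each region's feature centre — A: about +2, C: about +4, D: about +6. Region A is closest to zero.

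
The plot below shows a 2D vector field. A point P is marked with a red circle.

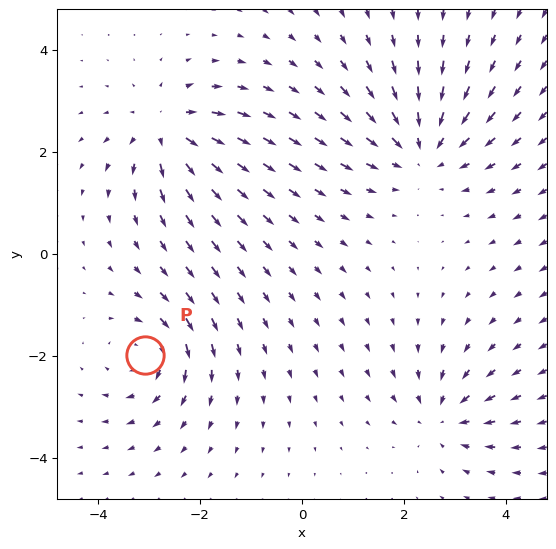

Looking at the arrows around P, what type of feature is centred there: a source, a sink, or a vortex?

At P (-3.1, -2.0) the arrows circulate clockwise. Divergence ≈0, curl about -4 — near-zero divergence with nonzero curl is a vortex.

vortex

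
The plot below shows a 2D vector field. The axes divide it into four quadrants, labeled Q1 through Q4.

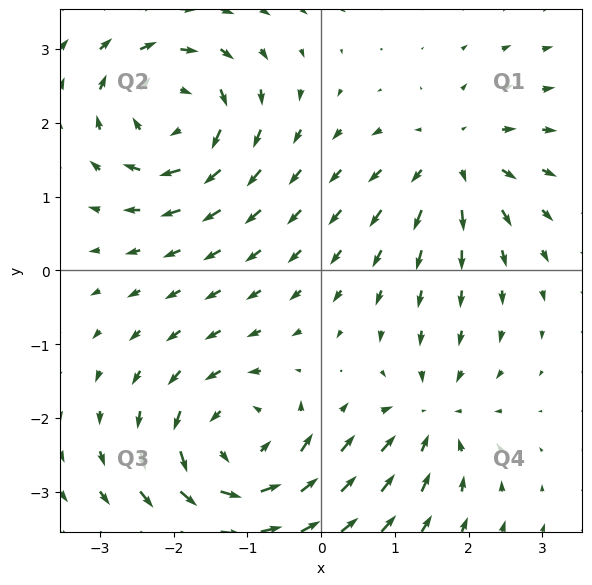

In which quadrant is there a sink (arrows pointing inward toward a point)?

Q4

The sink sits at approximately (1.5, -2.0), which lies in quadrant Q4. The divergence there is about -4, negative as expected for a sink.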